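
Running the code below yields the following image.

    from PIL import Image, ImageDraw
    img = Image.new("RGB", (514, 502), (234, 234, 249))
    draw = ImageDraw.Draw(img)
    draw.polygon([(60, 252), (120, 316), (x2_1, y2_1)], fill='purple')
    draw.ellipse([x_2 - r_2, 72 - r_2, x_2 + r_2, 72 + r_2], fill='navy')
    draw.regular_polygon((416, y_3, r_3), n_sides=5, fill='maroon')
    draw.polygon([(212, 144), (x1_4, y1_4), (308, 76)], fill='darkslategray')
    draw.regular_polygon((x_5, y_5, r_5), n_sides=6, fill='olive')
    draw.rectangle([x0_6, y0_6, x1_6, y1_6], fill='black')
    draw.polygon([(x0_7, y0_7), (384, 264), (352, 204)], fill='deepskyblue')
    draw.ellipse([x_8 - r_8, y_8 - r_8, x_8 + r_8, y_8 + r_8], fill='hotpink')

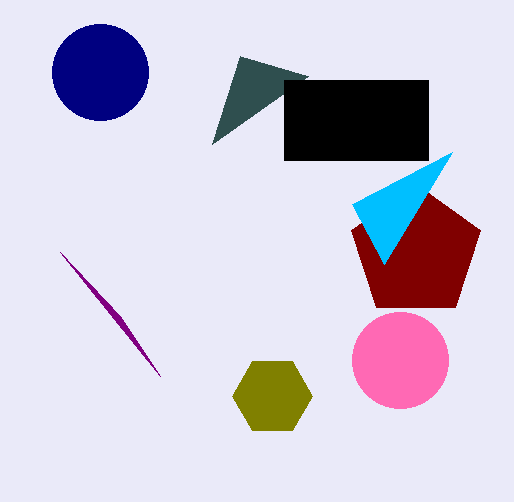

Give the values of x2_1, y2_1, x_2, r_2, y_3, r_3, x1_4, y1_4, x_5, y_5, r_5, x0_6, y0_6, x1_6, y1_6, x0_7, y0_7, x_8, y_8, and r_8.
x2_1 = 160
y2_1 = 376
x_2 = 100
r_2 = 48
y_3 = 252
r_3 = 68
x1_4 = 240
y1_4 = 56
x_5 = 272
y_5 = 396
r_5 = 40
x0_6 = 284
y0_6 = 80
x1_6 = 428
y1_6 = 160
x0_7 = 452
y0_7 = 152
x_8 = 400
y_8 = 360
r_8 = 48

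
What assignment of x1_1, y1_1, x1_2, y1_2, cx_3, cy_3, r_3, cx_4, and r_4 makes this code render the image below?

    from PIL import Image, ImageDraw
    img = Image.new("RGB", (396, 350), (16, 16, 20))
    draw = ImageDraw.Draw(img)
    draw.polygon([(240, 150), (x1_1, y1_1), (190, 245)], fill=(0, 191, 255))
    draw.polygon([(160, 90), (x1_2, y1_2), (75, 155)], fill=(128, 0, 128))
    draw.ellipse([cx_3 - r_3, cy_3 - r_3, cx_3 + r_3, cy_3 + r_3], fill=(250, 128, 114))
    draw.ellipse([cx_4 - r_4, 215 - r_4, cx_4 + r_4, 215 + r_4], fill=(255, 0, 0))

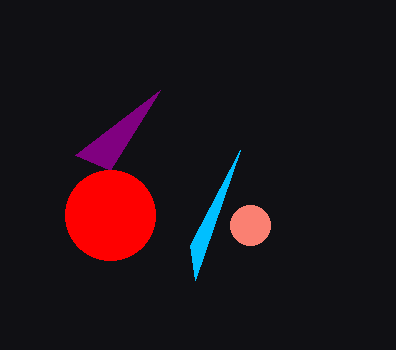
x1_1 = 195
y1_1 = 280
x1_2 = 110
y1_2 = 170
cx_3 = 250
cy_3 = 225
r_3 = 20
cx_4 = 110
r_4 = 45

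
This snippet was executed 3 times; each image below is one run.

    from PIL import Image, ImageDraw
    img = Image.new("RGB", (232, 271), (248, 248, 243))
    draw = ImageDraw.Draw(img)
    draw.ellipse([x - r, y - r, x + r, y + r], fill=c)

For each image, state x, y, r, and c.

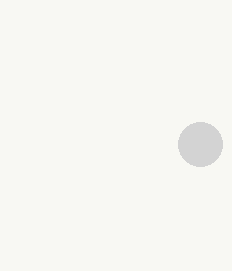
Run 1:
x = 200
y = 144
r = 22
c = 'lightgray'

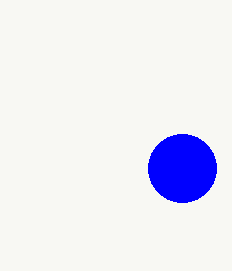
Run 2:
x = 182
y = 168
r = 34
c = 'blue'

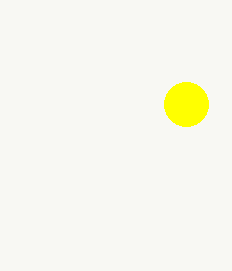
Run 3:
x = 186, y = 104, r = 22, c = 'yellow'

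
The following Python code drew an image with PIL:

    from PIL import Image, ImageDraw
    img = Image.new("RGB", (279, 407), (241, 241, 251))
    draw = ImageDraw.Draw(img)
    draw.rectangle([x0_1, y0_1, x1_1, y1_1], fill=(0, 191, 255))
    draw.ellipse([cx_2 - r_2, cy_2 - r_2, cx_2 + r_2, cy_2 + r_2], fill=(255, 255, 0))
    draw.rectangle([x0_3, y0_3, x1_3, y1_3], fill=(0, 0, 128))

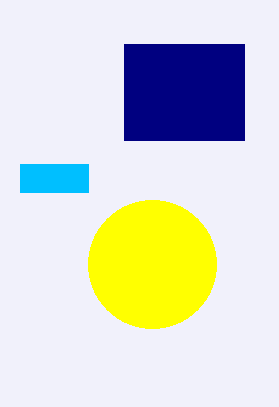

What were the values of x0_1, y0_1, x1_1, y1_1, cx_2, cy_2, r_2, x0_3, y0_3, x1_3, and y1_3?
x0_1 = 20; y0_1 = 164; x1_1 = 88; y1_1 = 192; cx_2 = 152; cy_2 = 264; r_2 = 64; x0_3 = 124; y0_3 = 44; x1_3 = 244; y1_3 = 140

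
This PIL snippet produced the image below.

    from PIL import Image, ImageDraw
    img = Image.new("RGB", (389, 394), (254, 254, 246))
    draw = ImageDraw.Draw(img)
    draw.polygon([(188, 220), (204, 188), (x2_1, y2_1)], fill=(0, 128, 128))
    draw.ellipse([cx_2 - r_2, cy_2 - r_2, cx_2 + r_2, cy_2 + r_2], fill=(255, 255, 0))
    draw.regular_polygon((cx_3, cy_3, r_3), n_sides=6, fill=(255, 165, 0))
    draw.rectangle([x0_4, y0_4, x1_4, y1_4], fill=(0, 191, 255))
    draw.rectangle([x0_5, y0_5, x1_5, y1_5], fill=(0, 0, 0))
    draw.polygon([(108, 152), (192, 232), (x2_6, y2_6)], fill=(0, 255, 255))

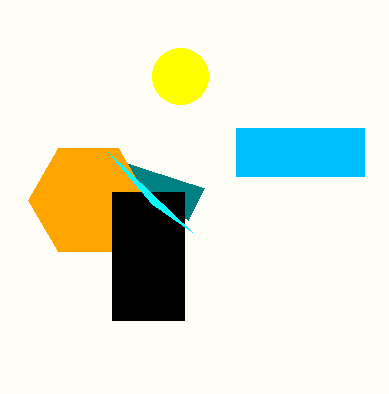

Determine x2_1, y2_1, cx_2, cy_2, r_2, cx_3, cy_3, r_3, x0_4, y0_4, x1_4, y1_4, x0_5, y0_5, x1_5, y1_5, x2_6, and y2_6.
x2_1 = 80; y2_1 = 148; cx_2 = 180; cy_2 = 76; r_2 = 28; cx_3 = 88; cy_3 = 200; r_3 = 60; x0_4 = 236; y0_4 = 128; x1_4 = 364; y1_4 = 176; x0_5 = 112; y0_5 = 192; x1_5 = 184; y1_5 = 320; x2_6 = 152; y2_6 = 204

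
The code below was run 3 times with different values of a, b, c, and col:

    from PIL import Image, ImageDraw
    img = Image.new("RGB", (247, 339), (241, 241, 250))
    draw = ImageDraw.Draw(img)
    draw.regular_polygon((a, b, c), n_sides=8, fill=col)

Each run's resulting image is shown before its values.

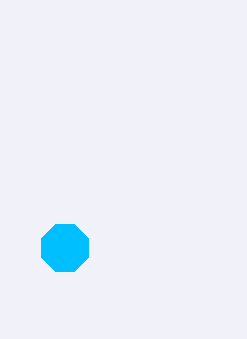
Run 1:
a = 65, b = 248, c = 25, col = 'deepskyblue'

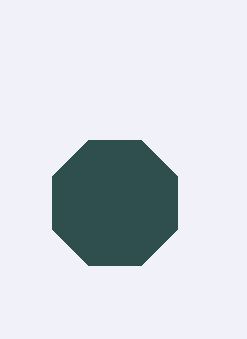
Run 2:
a = 115; b = 203; c = 68; col = 'darkslategray'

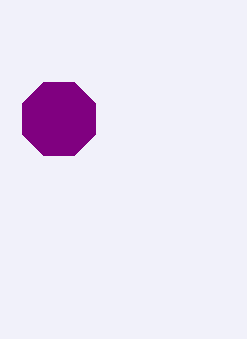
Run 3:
a = 59, b = 119, c = 40, col = 'purple'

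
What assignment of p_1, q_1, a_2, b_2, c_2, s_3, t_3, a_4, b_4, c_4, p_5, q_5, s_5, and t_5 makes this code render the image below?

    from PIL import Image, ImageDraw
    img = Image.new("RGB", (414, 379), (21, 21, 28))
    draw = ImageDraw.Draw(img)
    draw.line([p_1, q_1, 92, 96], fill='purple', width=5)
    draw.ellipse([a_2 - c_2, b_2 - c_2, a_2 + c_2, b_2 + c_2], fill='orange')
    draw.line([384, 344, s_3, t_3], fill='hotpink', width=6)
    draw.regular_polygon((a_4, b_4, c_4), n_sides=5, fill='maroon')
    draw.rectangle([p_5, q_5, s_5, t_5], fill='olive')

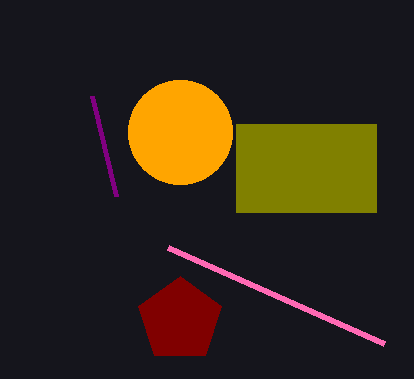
p_1 = 116; q_1 = 196; a_2 = 180; b_2 = 132; c_2 = 52; s_3 = 168; t_3 = 248; a_4 = 180; b_4 = 320; c_4 = 44; p_5 = 236; q_5 = 124; s_5 = 376; t_5 = 212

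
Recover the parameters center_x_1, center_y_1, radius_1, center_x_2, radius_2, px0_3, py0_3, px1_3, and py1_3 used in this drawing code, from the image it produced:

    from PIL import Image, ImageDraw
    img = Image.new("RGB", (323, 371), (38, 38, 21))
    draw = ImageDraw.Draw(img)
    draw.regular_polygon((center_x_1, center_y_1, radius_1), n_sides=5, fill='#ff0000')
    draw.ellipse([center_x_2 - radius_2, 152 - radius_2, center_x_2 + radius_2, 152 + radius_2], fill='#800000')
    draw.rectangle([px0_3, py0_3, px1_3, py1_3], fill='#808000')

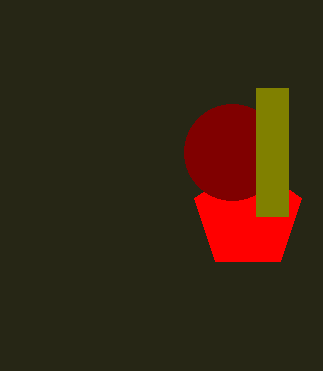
center_x_1 = 248; center_y_1 = 216; radius_1 = 56; center_x_2 = 232; radius_2 = 48; px0_3 = 256; py0_3 = 88; px1_3 = 288; py1_3 = 216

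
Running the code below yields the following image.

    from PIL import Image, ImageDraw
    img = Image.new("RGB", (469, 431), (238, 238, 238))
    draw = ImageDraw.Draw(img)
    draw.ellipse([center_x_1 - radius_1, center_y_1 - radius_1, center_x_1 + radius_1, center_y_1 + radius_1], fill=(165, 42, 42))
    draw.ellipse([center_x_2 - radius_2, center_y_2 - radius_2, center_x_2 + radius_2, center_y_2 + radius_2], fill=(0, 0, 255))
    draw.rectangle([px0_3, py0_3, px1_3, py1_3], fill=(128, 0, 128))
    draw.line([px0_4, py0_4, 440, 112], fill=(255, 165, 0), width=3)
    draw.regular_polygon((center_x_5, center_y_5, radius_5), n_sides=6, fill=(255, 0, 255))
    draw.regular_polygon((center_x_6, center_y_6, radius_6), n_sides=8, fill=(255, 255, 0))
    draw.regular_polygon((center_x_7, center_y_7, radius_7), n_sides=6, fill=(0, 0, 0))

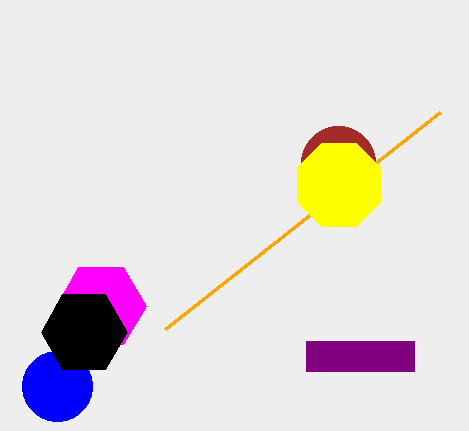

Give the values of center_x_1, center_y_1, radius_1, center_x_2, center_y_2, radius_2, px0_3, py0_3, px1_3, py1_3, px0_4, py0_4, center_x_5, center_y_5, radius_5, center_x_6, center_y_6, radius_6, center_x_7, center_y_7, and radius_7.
center_x_1 = 338, center_y_1 = 163, radius_1 = 37, center_x_2 = 57, center_y_2 = 386, radius_2 = 35, px0_3 = 306, py0_3 = 341, px1_3 = 414, py1_3 = 371, px0_4 = 165, py0_4 = 329, center_x_5 = 101, center_y_5 = 306, radius_5 = 45, center_x_6 = 339, center_y_6 = 185, radius_6 = 45, center_x_7 = 84, center_y_7 = 332, radius_7 = 43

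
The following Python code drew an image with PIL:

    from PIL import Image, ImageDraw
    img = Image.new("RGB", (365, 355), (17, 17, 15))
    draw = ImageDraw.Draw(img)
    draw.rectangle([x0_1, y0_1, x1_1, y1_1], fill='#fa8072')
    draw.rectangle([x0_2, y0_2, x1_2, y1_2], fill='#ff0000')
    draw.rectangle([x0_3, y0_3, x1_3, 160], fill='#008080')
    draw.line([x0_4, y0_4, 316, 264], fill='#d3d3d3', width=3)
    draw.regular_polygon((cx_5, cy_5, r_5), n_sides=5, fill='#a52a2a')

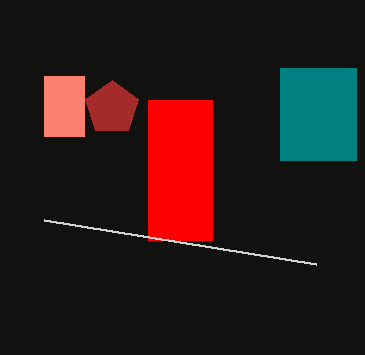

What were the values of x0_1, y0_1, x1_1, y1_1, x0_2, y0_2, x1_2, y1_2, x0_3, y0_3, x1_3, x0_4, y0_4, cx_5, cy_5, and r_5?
x0_1 = 44
y0_1 = 76
x1_1 = 84
y1_1 = 136
x0_2 = 148
y0_2 = 100
x1_2 = 212
y1_2 = 240
x0_3 = 280
y0_3 = 68
x1_3 = 356
x0_4 = 44
y0_4 = 220
cx_5 = 112
cy_5 = 108
r_5 = 28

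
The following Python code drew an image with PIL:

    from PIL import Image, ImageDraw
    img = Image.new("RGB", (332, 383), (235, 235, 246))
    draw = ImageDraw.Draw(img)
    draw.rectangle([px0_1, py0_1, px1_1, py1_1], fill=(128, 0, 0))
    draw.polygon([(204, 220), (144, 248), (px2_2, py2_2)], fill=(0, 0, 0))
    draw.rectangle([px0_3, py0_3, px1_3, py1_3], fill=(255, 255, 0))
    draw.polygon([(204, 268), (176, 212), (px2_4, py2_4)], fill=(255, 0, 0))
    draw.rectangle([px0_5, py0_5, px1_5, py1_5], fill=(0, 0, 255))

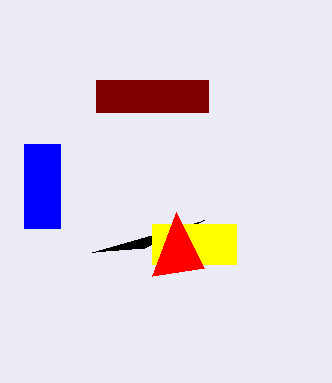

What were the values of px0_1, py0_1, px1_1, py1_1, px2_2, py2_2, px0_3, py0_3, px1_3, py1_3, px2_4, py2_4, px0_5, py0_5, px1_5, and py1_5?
px0_1 = 96; py0_1 = 80; px1_1 = 208; py1_1 = 112; px2_2 = 92; py2_2 = 252; px0_3 = 152; py0_3 = 224; px1_3 = 236; py1_3 = 264; px2_4 = 152; py2_4 = 276; px0_5 = 24; py0_5 = 144; px1_5 = 60; py1_5 = 228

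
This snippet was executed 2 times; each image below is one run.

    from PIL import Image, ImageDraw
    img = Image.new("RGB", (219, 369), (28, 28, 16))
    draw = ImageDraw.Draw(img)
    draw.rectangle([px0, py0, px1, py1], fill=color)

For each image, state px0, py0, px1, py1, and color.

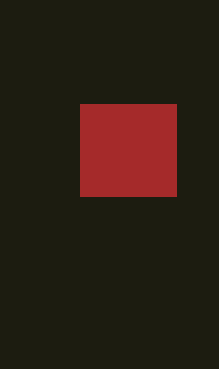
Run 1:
px0 = 80, py0 = 104, px1 = 176, py1 = 196, color = 'brown'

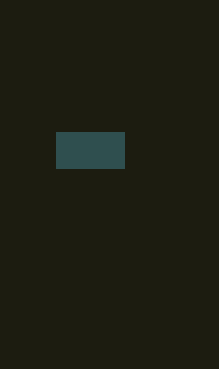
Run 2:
px0 = 56
py0 = 132
px1 = 124
py1 = 168
color = 'darkslategray'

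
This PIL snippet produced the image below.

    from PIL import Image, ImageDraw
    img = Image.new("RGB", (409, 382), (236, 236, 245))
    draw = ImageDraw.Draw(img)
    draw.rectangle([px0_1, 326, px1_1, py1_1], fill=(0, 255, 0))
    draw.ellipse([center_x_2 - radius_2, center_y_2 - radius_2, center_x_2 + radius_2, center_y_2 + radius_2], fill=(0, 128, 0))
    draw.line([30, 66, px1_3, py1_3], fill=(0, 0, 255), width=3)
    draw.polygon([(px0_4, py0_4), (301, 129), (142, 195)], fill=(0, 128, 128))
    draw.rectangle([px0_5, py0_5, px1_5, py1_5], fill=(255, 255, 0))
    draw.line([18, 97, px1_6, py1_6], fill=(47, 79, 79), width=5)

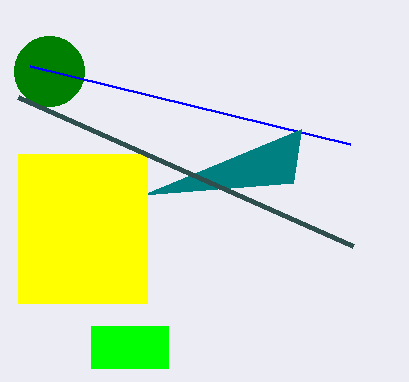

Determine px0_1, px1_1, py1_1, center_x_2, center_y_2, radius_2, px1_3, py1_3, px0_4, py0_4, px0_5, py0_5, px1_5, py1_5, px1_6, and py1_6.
px0_1 = 91; px1_1 = 168; py1_1 = 368; center_x_2 = 49; center_y_2 = 71; radius_2 = 35; px1_3 = 350; py1_3 = 144; px0_4 = 293; py0_4 = 183; px0_5 = 18; py0_5 = 154; px1_5 = 147; py1_5 = 303; px1_6 = 353; py1_6 = 246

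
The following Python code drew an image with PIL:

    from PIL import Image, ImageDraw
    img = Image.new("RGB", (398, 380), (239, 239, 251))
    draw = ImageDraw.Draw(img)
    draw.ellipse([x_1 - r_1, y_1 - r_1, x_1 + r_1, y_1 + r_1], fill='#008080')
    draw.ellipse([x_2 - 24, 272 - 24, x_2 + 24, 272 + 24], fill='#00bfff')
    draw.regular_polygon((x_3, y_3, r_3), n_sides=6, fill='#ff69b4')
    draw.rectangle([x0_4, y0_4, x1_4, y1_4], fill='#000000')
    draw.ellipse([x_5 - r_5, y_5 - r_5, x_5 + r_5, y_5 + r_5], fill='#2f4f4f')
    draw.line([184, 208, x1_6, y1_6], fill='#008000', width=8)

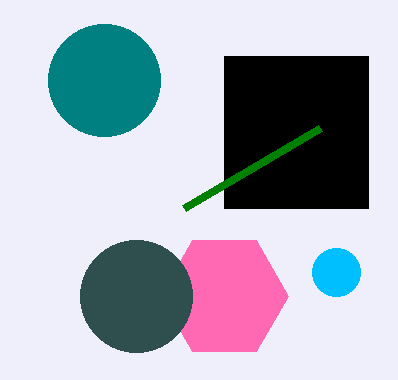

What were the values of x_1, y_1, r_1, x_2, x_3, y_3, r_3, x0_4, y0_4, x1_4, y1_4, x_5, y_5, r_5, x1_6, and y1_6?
x_1 = 104
y_1 = 80
r_1 = 56
x_2 = 336
x_3 = 224
y_3 = 296
r_3 = 64
x0_4 = 224
y0_4 = 56
x1_4 = 368
y1_4 = 208
x_5 = 136
y_5 = 296
r_5 = 56
x1_6 = 320
y1_6 = 128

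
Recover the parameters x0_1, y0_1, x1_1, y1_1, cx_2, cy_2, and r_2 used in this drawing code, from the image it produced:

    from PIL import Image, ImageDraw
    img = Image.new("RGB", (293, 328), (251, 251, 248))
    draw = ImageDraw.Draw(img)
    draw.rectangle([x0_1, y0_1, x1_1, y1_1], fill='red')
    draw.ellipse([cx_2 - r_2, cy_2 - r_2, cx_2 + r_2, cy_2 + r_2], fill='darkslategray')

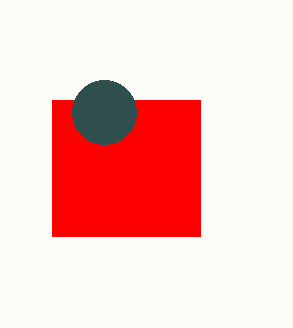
x0_1 = 52
y0_1 = 100
x1_1 = 200
y1_1 = 236
cx_2 = 104
cy_2 = 112
r_2 = 32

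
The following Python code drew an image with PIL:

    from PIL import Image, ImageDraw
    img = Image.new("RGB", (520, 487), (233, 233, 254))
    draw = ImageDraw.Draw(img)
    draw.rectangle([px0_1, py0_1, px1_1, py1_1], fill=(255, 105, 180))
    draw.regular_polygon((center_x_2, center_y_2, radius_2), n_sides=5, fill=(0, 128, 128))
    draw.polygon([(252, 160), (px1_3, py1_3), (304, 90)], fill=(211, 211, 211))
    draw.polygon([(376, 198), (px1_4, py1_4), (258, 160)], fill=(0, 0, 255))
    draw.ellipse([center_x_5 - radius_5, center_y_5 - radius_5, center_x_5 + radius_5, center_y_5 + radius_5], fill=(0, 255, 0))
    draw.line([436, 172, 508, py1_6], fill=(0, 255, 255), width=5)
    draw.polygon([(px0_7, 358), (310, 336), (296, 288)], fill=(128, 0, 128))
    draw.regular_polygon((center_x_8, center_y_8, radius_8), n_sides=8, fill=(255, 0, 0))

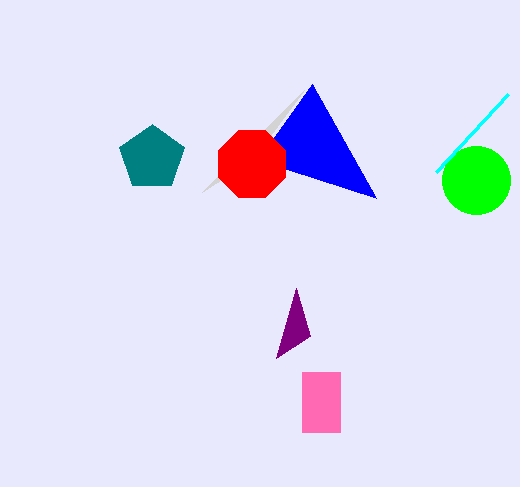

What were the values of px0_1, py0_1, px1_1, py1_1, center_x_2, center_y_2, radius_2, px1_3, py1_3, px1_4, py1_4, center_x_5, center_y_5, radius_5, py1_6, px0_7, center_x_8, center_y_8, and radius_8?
px0_1 = 302; py0_1 = 372; px1_1 = 340; py1_1 = 432; center_x_2 = 152; center_y_2 = 158; radius_2 = 34; px1_3 = 202; py1_3 = 192; px1_4 = 312; py1_4 = 84; center_x_5 = 476; center_y_5 = 180; radius_5 = 34; py1_6 = 94; px0_7 = 276; center_x_8 = 252; center_y_8 = 164; radius_8 = 36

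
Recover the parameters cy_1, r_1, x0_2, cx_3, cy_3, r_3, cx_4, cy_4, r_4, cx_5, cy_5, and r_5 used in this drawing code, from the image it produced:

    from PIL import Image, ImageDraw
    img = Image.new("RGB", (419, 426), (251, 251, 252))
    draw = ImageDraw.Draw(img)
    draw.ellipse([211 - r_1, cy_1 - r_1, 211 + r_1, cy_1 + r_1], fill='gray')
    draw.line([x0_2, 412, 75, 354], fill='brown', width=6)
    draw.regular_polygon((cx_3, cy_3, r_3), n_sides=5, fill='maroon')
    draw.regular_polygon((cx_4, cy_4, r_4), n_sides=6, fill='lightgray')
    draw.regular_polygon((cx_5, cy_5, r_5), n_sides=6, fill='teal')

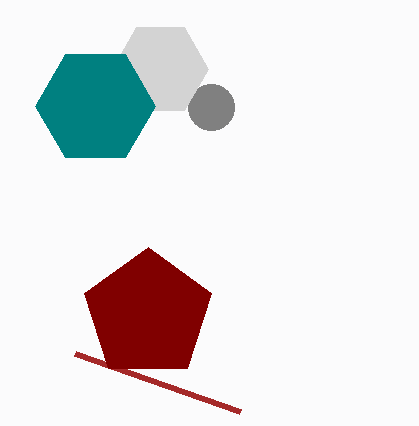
cy_1 = 107; r_1 = 23; x0_2 = 240; cx_3 = 148; cy_3 = 314; r_3 = 67; cx_4 = 160; cy_4 = 69; r_4 = 48; cx_5 = 95; cy_5 = 106; r_5 = 60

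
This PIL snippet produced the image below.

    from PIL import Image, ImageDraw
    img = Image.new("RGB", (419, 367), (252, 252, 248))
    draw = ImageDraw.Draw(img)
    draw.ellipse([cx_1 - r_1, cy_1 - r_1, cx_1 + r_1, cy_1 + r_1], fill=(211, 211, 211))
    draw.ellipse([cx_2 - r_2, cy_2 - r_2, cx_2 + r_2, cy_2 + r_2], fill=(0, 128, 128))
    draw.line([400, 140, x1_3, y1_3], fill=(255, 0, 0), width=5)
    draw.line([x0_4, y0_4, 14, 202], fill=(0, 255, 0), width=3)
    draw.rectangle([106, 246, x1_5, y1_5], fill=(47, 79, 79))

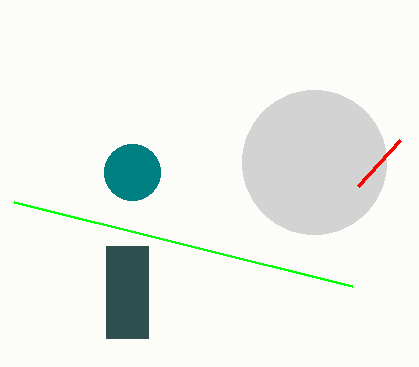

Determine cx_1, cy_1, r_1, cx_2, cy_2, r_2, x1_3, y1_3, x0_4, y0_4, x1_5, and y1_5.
cx_1 = 314; cy_1 = 162; r_1 = 72; cx_2 = 132; cy_2 = 172; r_2 = 28; x1_3 = 358; y1_3 = 186; x0_4 = 352; y0_4 = 286; x1_5 = 148; y1_5 = 338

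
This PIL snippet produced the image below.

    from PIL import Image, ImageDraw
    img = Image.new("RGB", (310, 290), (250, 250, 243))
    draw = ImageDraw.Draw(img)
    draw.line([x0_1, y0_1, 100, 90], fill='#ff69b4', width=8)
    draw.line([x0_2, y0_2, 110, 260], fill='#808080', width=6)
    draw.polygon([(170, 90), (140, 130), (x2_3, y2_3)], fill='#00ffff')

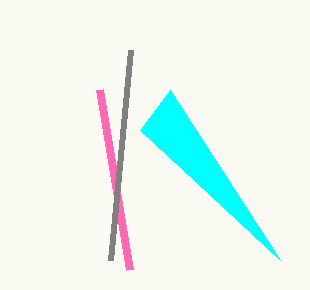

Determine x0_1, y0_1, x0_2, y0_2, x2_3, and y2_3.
x0_1 = 130; y0_1 = 270; x0_2 = 130; y0_2 = 50; x2_3 = 280; y2_3 = 260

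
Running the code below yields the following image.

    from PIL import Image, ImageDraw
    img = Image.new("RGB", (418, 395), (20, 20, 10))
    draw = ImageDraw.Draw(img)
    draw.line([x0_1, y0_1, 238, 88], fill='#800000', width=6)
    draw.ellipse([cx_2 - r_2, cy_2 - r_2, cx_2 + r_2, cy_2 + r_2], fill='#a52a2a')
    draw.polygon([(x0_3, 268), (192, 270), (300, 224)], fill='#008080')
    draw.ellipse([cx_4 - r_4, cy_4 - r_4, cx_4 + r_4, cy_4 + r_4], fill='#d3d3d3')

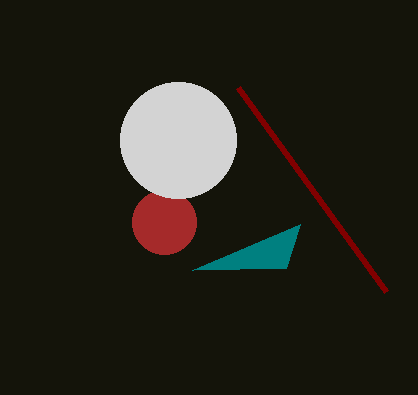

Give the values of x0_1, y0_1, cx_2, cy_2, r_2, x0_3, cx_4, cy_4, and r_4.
x0_1 = 386, y0_1 = 292, cx_2 = 164, cy_2 = 222, r_2 = 32, x0_3 = 286, cx_4 = 178, cy_4 = 140, r_4 = 58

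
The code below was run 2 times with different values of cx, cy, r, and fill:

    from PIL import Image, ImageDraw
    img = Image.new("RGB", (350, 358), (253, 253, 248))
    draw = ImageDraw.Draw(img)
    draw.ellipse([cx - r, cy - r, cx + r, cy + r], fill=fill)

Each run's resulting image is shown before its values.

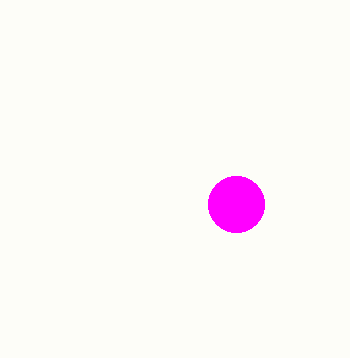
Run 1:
cx = 236; cy = 204; r = 28; fill = 'magenta'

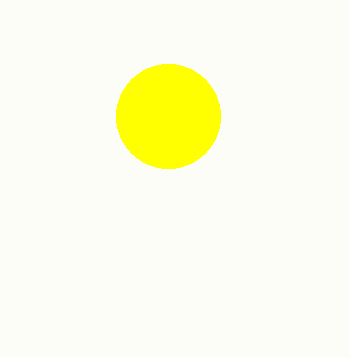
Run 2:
cx = 168
cy = 116
r = 52
fill = 'yellow'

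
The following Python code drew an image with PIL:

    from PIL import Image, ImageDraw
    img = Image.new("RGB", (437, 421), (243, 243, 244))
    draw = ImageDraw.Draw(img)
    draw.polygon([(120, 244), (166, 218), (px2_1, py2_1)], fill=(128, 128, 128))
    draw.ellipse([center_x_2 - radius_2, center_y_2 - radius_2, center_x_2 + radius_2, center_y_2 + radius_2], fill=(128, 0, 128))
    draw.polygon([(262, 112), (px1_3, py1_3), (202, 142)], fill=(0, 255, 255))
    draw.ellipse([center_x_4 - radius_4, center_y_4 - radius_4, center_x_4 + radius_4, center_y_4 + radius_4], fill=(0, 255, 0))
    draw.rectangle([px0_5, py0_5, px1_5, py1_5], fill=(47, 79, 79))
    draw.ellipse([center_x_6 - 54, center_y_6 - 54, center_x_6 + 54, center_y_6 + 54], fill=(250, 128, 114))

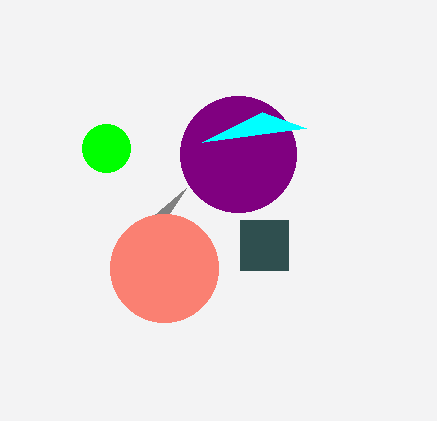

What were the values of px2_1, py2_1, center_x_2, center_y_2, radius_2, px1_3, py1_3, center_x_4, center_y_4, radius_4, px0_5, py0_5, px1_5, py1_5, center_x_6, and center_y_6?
px2_1 = 186
py2_1 = 188
center_x_2 = 238
center_y_2 = 154
radius_2 = 58
px1_3 = 306
py1_3 = 128
center_x_4 = 106
center_y_4 = 148
radius_4 = 24
px0_5 = 240
py0_5 = 220
px1_5 = 288
py1_5 = 270
center_x_6 = 164
center_y_6 = 268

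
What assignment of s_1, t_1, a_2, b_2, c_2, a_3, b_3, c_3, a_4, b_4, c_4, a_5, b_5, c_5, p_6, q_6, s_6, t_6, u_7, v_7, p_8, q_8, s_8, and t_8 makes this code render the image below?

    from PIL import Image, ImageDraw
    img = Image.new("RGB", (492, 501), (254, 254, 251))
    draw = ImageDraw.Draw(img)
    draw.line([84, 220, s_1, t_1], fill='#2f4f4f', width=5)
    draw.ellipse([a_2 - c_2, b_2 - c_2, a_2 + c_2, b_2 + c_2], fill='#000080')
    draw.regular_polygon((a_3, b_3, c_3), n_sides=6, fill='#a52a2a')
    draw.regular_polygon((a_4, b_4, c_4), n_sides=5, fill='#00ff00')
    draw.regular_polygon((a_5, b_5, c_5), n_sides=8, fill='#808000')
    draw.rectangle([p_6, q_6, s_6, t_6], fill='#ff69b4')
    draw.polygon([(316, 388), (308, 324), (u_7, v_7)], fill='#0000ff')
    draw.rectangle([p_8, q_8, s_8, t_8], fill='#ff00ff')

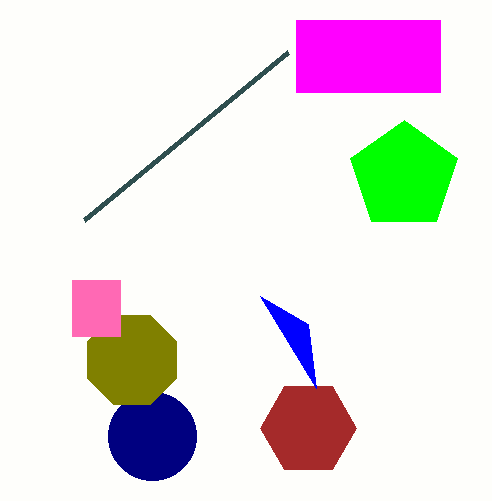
s_1 = 288; t_1 = 52; a_2 = 152; b_2 = 436; c_2 = 44; a_3 = 308; b_3 = 428; c_3 = 48; a_4 = 404; b_4 = 176; c_4 = 56; a_5 = 132; b_5 = 360; c_5 = 48; p_6 = 72; q_6 = 280; s_6 = 120; t_6 = 336; u_7 = 260; v_7 = 296; p_8 = 296; q_8 = 20; s_8 = 440; t_8 = 92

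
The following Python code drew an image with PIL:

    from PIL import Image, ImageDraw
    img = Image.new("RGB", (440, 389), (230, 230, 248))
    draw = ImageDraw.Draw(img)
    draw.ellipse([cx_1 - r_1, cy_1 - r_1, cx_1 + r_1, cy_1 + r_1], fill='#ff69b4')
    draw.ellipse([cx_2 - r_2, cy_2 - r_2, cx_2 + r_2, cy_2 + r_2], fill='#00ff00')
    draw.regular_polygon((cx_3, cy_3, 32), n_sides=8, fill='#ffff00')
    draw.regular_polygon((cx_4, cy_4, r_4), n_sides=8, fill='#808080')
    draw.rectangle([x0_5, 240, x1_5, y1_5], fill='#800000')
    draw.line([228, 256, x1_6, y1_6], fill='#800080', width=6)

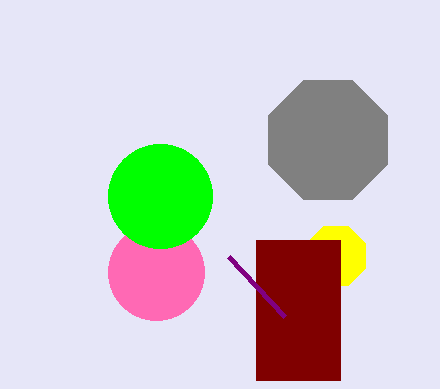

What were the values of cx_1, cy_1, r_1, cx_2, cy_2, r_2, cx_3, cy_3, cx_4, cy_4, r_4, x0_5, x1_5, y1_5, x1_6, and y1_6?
cx_1 = 156; cy_1 = 272; r_1 = 48; cx_2 = 160; cy_2 = 196; r_2 = 52; cx_3 = 336; cy_3 = 256; cx_4 = 328; cy_4 = 140; r_4 = 64; x0_5 = 256; x1_5 = 340; y1_5 = 380; x1_6 = 284; y1_6 = 316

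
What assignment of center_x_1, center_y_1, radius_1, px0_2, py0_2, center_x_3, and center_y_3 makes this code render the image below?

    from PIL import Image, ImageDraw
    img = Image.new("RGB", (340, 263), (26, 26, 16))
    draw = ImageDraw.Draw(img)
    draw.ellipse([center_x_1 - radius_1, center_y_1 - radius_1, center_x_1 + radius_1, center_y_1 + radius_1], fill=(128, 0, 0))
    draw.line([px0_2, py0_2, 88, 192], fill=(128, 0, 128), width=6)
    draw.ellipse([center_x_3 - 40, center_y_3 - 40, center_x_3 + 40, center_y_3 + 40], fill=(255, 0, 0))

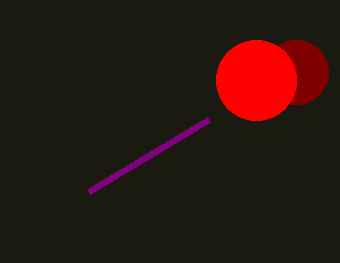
center_x_1 = 296
center_y_1 = 72
radius_1 = 32
px0_2 = 208
py0_2 = 120
center_x_3 = 256
center_y_3 = 80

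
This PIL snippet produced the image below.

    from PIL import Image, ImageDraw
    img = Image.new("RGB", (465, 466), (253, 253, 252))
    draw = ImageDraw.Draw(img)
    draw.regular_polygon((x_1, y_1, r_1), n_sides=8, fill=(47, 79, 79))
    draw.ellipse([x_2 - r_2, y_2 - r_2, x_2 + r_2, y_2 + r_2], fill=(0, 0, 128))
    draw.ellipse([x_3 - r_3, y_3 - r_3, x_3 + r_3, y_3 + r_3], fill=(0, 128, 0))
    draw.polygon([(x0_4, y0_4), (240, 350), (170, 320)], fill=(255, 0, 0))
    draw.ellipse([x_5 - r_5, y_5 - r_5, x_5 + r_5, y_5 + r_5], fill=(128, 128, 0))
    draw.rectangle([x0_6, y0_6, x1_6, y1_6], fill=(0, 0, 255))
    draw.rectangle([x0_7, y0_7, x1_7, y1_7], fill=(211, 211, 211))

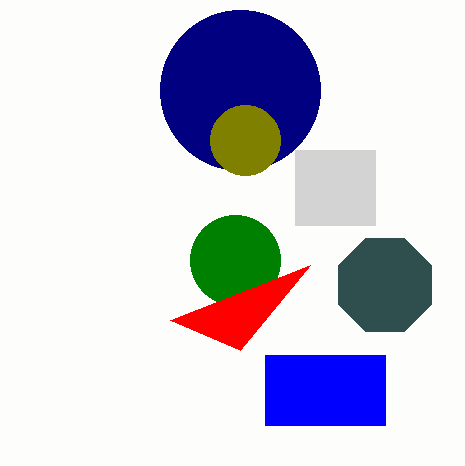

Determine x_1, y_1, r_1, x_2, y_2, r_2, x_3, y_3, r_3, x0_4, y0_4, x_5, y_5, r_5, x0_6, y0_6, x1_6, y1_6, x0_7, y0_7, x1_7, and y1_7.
x_1 = 385; y_1 = 285; r_1 = 50; x_2 = 240; y_2 = 90; r_2 = 80; x_3 = 235; y_3 = 260; r_3 = 45; x0_4 = 310; y0_4 = 265; x_5 = 245; y_5 = 140; r_5 = 35; x0_6 = 265; y0_6 = 355; x1_6 = 385; y1_6 = 425; x0_7 = 295; y0_7 = 150; x1_7 = 375; y1_7 = 225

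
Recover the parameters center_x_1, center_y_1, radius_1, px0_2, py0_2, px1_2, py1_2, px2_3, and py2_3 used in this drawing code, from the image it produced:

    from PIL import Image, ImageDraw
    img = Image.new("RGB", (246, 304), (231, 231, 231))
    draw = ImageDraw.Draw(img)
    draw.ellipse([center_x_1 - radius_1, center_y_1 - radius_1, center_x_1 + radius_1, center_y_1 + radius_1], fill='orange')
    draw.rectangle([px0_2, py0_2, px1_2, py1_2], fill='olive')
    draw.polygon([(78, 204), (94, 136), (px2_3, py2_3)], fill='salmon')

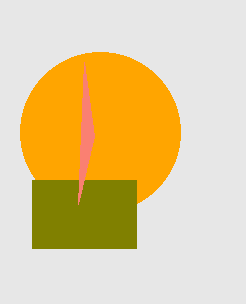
center_x_1 = 100; center_y_1 = 132; radius_1 = 80; px0_2 = 32; py0_2 = 180; px1_2 = 136; py1_2 = 248; px2_3 = 84; py2_3 = 62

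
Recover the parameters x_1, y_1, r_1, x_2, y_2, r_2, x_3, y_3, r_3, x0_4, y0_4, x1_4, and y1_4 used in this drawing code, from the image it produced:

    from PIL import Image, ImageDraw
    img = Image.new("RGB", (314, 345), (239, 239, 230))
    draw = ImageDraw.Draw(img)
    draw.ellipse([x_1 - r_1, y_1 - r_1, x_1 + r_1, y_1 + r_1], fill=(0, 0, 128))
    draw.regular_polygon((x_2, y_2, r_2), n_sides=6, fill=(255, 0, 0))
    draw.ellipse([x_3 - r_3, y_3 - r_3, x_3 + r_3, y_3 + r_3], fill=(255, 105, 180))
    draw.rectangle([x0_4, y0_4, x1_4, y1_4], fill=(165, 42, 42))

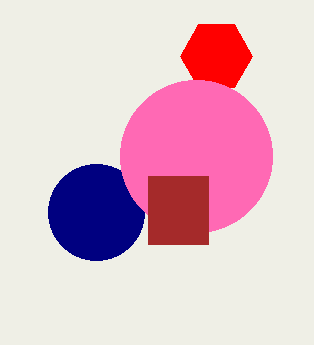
x_1 = 96, y_1 = 212, r_1 = 48, x_2 = 216, y_2 = 56, r_2 = 36, x_3 = 196, y_3 = 156, r_3 = 76, x0_4 = 148, y0_4 = 176, x1_4 = 208, y1_4 = 244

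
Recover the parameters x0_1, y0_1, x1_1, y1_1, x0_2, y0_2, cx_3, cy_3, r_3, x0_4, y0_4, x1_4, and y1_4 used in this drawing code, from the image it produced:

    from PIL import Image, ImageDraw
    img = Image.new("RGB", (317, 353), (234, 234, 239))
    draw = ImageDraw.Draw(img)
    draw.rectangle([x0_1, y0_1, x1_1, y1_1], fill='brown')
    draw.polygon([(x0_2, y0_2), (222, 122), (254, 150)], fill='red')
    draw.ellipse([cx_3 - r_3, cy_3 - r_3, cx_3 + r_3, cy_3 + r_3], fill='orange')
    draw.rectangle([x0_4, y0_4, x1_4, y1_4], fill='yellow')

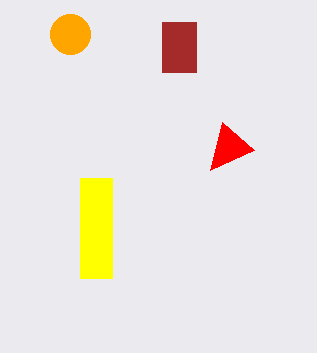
x0_1 = 162; y0_1 = 22; x1_1 = 196; y1_1 = 72; x0_2 = 210; y0_2 = 170; cx_3 = 70; cy_3 = 34; r_3 = 20; x0_4 = 80; y0_4 = 178; x1_4 = 112; y1_4 = 278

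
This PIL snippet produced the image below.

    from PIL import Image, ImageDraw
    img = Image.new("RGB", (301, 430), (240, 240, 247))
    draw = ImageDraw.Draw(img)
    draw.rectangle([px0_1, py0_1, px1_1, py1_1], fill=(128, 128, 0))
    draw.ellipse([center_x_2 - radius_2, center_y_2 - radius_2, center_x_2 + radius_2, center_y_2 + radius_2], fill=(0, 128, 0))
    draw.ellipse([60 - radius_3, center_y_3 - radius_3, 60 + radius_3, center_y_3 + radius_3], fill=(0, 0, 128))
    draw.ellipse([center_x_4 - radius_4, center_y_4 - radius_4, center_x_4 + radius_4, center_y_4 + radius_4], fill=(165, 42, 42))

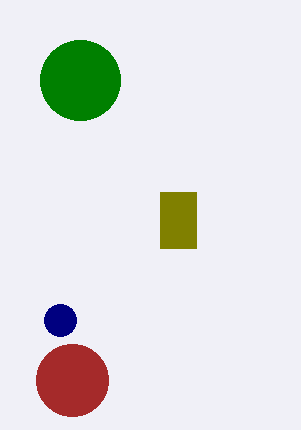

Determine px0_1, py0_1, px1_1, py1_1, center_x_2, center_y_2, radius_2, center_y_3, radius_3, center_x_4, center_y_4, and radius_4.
px0_1 = 160, py0_1 = 192, px1_1 = 196, py1_1 = 248, center_x_2 = 80, center_y_2 = 80, radius_2 = 40, center_y_3 = 320, radius_3 = 16, center_x_4 = 72, center_y_4 = 380, radius_4 = 36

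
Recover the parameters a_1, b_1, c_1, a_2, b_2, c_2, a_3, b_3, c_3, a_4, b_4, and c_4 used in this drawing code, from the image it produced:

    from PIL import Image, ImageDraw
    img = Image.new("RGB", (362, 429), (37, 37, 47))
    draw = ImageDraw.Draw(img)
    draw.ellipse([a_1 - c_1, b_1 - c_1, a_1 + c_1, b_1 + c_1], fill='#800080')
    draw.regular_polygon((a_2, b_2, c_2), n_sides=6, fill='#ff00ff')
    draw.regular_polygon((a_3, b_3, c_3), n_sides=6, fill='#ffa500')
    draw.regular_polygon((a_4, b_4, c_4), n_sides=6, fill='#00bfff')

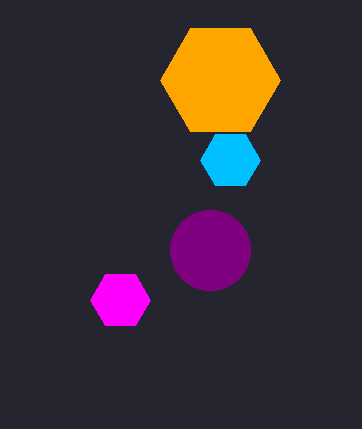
a_1 = 210; b_1 = 250; c_1 = 40; a_2 = 120; b_2 = 300; c_2 = 30; a_3 = 220; b_3 = 80; c_3 = 60; a_4 = 230; b_4 = 160; c_4 = 30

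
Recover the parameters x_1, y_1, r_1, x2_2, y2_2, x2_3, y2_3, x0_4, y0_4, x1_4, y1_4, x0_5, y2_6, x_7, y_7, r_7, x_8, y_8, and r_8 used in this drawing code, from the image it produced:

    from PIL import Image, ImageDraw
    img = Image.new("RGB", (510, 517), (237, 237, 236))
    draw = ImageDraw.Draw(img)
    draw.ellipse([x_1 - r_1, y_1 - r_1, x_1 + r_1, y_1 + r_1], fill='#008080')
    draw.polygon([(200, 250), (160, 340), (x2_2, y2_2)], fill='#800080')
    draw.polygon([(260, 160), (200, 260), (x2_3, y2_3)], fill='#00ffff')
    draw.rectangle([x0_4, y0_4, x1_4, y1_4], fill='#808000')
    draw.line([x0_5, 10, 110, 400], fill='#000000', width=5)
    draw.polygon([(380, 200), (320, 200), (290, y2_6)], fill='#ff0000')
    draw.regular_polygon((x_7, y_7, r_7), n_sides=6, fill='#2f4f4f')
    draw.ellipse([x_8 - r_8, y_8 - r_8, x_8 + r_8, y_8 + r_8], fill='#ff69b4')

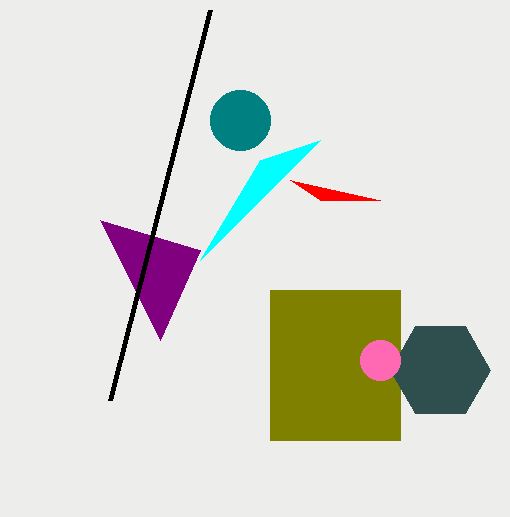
x_1 = 240; y_1 = 120; r_1 = 30; x2_2 = 100; y2_2 = 220; x2_3 = 320; y2_3 = 140; x0_4 = 270; y0_4 = 290; x1_4 = 400; y1_4 = 440; x0_5 = 210; y2_6 = 180; x_7 = 440; y_7 = 370; r_7 = 50; x_8 = 380; y_8 = 360; r_8 = 20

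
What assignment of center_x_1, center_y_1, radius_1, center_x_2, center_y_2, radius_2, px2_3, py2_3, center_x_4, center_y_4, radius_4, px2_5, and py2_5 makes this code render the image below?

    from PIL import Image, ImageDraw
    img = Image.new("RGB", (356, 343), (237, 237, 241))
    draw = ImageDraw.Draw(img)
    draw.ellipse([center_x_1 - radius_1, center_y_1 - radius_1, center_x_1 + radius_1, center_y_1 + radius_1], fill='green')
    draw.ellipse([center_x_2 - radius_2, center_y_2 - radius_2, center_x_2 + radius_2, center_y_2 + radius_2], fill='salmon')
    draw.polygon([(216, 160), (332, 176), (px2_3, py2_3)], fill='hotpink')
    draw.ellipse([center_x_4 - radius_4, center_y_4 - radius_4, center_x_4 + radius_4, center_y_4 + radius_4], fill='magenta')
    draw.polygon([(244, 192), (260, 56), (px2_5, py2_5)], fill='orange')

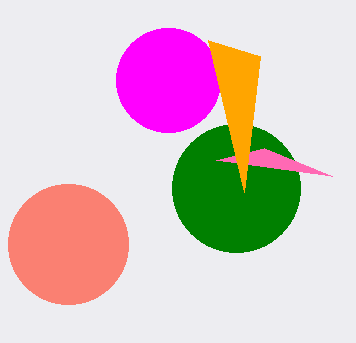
center_x_1 = 236
center_y_1 = 188
radius_1 = 64
center_x_2 = 68
center_y_2 = 244
radius_2 = 60
px2_3 = 264
py2_3 = 148
center_x_4 = 168
center_y_4 = 80
radius_4 = 52
px2_5 = 208
py2_5 = 40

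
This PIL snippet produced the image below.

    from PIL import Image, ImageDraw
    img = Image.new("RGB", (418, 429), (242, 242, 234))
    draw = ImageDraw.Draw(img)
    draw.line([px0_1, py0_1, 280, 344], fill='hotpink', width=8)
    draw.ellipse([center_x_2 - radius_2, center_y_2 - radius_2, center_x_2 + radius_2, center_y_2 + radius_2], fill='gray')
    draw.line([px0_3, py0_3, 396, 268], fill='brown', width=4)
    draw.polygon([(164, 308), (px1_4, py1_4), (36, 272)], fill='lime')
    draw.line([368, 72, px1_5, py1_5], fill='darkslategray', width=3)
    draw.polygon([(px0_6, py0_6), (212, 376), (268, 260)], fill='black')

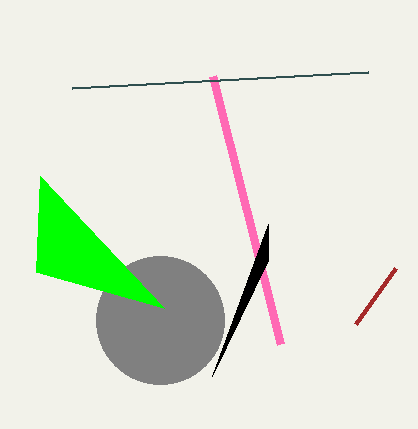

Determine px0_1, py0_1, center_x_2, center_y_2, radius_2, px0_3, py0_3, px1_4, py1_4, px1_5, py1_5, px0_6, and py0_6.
px0_1 = 212, py0_1 = 76, center_x_2 = 160, center_y_2 = 320, radius_2 = 64, px0_3 = 356, py0_3 = 324, px1_4 = 40, py1_4 = 176, px1_5 = 72, py1_5 = 88, px0_6 = 268, py0_6 = 224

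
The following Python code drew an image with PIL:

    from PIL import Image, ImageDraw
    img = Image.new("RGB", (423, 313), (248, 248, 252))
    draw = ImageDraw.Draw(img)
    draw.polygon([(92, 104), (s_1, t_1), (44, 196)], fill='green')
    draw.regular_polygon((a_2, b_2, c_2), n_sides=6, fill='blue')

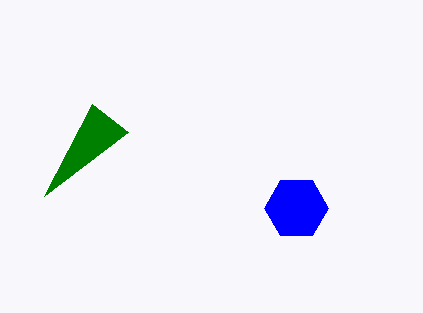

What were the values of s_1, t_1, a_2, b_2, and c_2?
s_1 = 128; t_1 = 132; a_2 = 296; b_2 = 208; c_2 = 32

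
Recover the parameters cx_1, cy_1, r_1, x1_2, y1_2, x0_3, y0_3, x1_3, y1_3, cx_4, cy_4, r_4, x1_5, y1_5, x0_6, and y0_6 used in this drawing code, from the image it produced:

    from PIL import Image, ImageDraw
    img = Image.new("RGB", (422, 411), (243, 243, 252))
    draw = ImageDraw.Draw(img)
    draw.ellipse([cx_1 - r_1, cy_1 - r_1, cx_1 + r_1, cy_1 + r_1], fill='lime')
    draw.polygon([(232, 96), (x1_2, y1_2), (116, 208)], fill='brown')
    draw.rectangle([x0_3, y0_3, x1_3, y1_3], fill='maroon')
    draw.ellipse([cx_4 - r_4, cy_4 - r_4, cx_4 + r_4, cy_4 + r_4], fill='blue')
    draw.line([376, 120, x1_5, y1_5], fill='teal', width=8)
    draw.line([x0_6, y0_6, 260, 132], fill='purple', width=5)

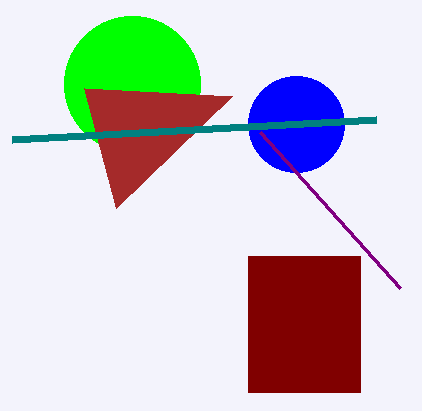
cx_1 = 132
cy_1 = 84
r_1 = 68
x1_2 = 84
y1_2 = 88
x0_3 = 248
y0_3 = 256
x1_3 = 360
y1_3 = 392
cx_4 = 296
cy_4 = 124
r_4 = 48
x1_5 = 12
y1_5 = 140
x0_6 = 400
y0_6 = 288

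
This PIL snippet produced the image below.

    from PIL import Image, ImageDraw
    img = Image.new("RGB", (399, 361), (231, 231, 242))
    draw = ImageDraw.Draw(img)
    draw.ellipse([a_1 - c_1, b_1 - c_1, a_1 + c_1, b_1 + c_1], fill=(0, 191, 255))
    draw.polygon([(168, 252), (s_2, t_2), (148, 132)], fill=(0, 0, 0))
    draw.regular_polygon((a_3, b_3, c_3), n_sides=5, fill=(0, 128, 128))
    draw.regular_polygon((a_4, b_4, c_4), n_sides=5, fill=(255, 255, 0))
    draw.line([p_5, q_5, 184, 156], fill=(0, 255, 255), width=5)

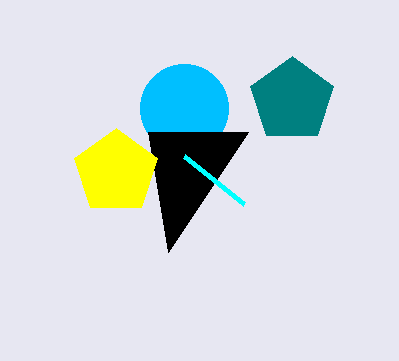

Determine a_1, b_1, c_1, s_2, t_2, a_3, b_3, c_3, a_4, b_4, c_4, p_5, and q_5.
a_1 = 184, b_1 = 108, c_1 = 44, s_2 = 248, t_2 = 132, a_3 = 292, b_3 = 100, c_3 = 44, a_4 = 116, b_4 = 172, c_4 = 44, p_5 = 244, q_5 = 204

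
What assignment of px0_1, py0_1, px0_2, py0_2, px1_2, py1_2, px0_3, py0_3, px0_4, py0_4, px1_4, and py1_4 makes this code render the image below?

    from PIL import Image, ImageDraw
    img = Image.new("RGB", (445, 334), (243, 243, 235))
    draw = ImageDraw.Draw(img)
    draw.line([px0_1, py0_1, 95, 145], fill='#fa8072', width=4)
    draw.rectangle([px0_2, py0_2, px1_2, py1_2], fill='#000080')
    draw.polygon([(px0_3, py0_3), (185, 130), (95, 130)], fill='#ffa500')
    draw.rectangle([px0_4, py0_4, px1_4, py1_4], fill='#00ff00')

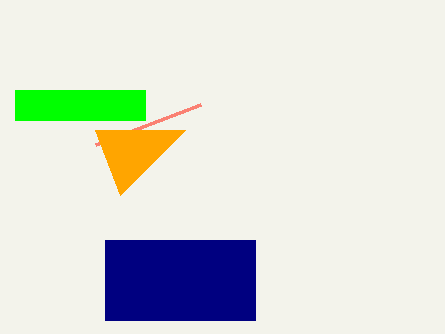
px0_1 = 200
py0_1 = 105
px0_2 = 105
py0_2 = 240
px1_2 = 255
py1_2 = 320
px0_3 = 120
py0_3 = 195
px0_4 = 15
py0_4 = 90
px1_4 = 145
py1_4 = 120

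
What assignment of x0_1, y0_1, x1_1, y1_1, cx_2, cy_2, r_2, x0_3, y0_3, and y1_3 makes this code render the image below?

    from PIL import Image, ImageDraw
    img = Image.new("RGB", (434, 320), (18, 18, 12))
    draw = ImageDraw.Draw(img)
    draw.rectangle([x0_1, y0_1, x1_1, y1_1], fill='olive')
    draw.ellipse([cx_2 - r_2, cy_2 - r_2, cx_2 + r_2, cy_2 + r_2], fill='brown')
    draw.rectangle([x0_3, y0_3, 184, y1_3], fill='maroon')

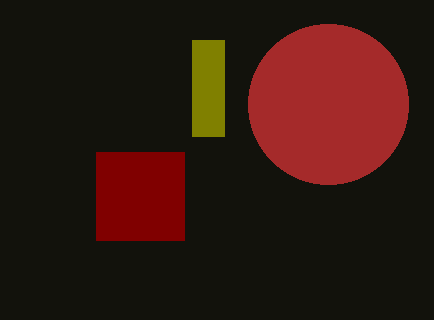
x0_1 = 192; y0_1 = 40; x1_1 = 224; y1_1 = 136; cx_2 = 328; cy_2 = 104; r_2 = 80; x0_3 = 96; y0_3 = 152; y1_3 = 240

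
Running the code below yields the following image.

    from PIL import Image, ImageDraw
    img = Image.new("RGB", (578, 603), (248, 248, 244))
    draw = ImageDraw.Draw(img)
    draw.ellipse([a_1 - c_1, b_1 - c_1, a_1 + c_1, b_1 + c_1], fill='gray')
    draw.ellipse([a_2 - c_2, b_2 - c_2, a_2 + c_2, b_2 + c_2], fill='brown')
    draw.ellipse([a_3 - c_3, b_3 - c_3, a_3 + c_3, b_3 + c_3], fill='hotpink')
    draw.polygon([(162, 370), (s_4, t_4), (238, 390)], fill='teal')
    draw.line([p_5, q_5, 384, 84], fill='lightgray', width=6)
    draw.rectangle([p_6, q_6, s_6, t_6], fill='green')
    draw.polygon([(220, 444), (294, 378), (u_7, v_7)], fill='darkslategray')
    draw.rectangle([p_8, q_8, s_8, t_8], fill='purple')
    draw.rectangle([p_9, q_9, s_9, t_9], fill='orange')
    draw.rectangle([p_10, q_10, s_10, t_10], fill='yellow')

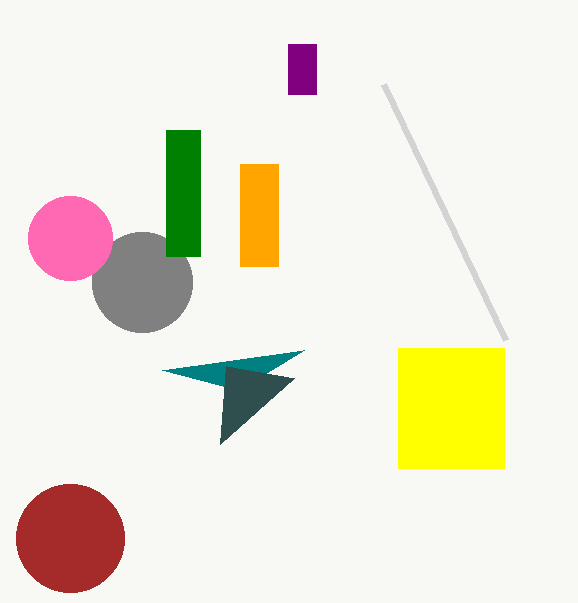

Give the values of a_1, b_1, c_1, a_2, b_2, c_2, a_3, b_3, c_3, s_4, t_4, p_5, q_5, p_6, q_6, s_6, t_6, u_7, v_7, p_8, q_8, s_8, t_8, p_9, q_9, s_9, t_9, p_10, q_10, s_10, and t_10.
a_1 = 142, b_1 = 282, c_1 = 50, a_2 = 70, b_2 = 538, c_2 = 54, a_3 = 70, b_3 = 238, c_3 = 42, s_4 = 304, t_4 = 350, p_5 = 506, q_5 = 340, p_6 = 166, q_6 = 130, s_6 = 200, t_6 = 256, u_7 = 226, v_7 = 366, p_8 = 288, q_8 = 44, s_8 = 316, t_8 = 94, p_9 = 240, q_9 = 164, s_9 = 278, t_9 = 266, p_10 = 398, q_10 = 348, s_10 = 504, t_10 = 468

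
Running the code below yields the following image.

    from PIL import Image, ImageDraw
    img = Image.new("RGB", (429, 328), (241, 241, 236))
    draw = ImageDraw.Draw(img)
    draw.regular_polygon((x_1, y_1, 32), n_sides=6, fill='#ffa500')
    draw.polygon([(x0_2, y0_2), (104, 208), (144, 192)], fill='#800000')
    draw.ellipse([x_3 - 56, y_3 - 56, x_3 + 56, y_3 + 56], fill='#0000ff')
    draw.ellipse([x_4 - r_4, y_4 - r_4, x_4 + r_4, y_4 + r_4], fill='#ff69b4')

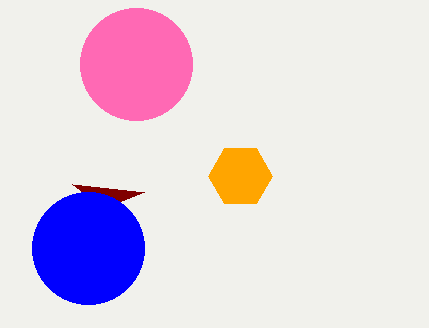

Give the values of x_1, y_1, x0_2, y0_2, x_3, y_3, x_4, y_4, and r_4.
x_1 = 240, y_1 = 176, x0_2 = 72, y0_2 = 184, x_3 = 88, y_3 = 248, x_4 = 136, y_4 = 64, r_4 = 56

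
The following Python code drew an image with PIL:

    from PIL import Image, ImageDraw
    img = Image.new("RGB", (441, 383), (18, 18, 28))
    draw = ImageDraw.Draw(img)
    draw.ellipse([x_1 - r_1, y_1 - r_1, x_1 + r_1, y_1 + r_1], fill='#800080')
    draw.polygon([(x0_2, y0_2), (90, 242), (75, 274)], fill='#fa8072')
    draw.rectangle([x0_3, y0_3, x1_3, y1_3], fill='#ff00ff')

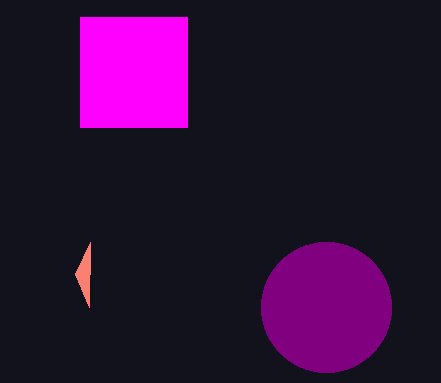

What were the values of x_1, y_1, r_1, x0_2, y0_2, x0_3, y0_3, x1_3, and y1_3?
x_1 = 326, y_1 = 307, r_1 = 65, x0_2 = 89, y0_2 = 307, x0_3 = 80, y0_3 = 17, x1_3 = 187, y1_3 = 127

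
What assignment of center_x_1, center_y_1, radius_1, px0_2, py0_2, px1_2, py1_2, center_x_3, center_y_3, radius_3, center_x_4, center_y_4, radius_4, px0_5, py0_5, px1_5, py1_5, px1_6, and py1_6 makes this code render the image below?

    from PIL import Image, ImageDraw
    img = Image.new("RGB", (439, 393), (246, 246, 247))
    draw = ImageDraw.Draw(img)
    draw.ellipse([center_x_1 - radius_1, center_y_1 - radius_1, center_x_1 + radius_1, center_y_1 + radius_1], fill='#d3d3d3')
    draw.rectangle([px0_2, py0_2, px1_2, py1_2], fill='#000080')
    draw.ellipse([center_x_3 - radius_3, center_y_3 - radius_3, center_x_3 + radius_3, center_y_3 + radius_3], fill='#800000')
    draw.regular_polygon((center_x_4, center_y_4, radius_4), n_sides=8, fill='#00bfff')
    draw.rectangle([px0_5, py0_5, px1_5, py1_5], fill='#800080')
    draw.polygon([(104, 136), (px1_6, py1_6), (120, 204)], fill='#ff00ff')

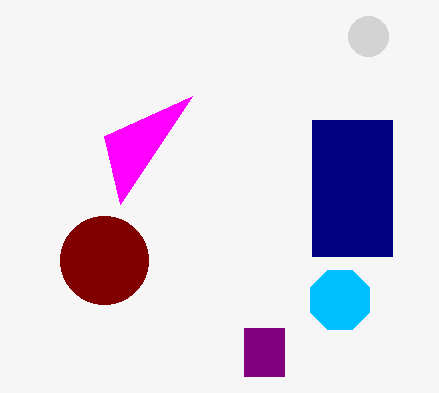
center_x_1 = 368
center_y_1 = 36
radius_1 = 20
px0_2 = 312
py0_2 = 120
px1_2 = 392
py1_2 = 256
center_x_3 = 104
center_y_3 = 260
radius_3 = 44
center_x_4 = 340
center_y_4 = 300
radius_4 = 32
px0_5 = 244
py0_5 = 328
px1_5 = 284
py1_5 = 376
px1_6 = 192
py1_6 = 96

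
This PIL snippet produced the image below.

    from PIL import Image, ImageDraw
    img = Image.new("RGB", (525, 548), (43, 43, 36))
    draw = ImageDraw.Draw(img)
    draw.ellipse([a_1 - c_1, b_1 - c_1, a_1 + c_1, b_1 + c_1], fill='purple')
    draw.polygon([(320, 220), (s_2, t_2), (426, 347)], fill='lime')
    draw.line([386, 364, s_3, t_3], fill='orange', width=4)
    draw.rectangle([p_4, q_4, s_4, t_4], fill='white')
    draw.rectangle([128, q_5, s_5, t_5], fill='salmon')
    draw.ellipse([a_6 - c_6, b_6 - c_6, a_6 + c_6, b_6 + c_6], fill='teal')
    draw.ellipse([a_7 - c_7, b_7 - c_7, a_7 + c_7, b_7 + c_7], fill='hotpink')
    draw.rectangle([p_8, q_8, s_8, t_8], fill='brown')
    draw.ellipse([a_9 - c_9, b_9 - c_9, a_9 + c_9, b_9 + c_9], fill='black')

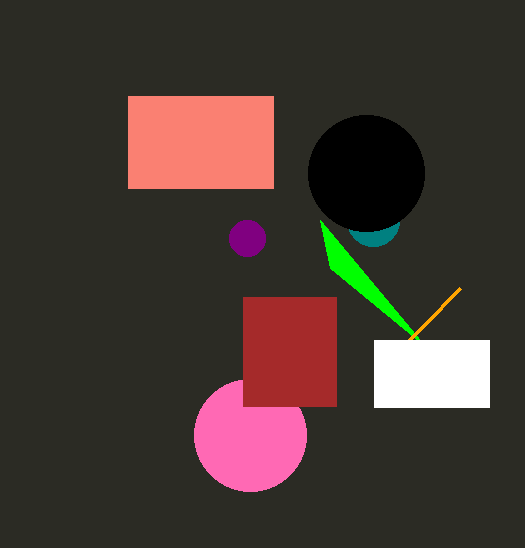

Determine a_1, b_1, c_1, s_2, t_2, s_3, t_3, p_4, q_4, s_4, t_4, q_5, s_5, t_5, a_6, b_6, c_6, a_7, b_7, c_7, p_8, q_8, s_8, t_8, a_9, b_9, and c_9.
a_1 = 247, b_1 = 238, c_1 = 18, s_2 = 330, t_2 = 268, s_3 = 460, t_3 = 288, p_4 = 374, q_4 = 340, s_4 = 489, t_4 = 407, q_5 = 96, s_5 = 273, t_5 = 188, a_6 = 373, b_6 = 220, c_6 = 26, a_7 = 250, b_7 = 435, c_7 = 56, p_8 = 243, q_8 = 297, s_8 = 336, t_8 = 406, a_9 = 366, b_9 = 173, c_9 = 58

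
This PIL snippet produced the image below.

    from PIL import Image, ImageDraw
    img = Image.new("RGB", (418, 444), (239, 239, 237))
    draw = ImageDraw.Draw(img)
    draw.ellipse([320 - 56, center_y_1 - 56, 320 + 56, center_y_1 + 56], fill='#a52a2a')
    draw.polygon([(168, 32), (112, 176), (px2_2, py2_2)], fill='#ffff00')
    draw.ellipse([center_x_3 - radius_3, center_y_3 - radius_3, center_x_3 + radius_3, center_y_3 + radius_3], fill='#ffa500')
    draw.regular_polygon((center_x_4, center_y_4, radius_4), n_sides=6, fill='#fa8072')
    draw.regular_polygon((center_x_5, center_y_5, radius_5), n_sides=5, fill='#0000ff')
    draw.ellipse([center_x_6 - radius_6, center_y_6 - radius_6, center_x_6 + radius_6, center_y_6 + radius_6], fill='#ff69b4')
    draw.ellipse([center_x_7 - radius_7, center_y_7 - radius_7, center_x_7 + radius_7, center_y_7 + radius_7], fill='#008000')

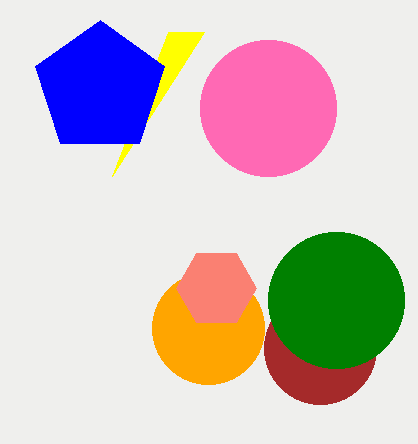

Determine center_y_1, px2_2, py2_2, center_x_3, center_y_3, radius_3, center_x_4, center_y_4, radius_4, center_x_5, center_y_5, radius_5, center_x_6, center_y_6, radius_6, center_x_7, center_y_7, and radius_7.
center_y_1 = 348
px2_2 = 204
py2_2 = 32
center_x_3 = 208
center_y_3 = 328
radius_3 = 56
center_x_4 = 216
center_y_4 = 288
radius_4 = 40
center_x_5 = 100
center_y_5 = 88
radius_5 = 68
center_x_6 = 268
center_y_6 = 108
radius_6 = 68
center_x_7 = 336
center_y_7 = 300
radius_7 = 68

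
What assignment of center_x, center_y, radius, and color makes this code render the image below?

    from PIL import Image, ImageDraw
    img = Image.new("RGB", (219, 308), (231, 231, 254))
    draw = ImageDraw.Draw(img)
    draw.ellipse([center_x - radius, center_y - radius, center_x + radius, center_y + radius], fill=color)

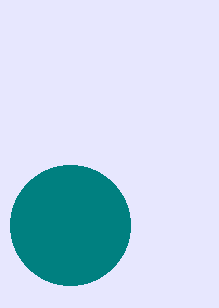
center_x = 70
center_y = 225
radius = 60
color = 'teal'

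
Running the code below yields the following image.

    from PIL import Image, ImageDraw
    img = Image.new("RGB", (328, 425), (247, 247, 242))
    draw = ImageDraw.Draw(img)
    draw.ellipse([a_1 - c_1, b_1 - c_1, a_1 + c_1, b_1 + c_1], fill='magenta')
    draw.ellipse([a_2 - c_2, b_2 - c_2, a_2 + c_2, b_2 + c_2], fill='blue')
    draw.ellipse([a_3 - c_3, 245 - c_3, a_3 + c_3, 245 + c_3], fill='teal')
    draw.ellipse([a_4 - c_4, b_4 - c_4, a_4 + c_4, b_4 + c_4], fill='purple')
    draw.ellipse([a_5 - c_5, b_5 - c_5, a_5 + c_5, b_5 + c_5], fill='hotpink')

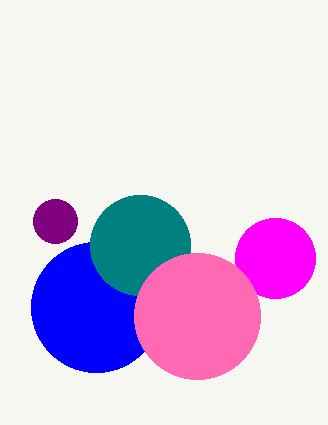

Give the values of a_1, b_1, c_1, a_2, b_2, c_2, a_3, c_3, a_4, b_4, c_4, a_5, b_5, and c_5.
a_1 = 275; b_1 = 258; c_1 = 40; a_2 = 96; b_2 = 307; c_2 = 65; a_3 = 140; c_3 = 50; a_4 = 55; b_4 = 221; c_4 = 22; a_5 = 197; b_5 = 316; c_5 = 63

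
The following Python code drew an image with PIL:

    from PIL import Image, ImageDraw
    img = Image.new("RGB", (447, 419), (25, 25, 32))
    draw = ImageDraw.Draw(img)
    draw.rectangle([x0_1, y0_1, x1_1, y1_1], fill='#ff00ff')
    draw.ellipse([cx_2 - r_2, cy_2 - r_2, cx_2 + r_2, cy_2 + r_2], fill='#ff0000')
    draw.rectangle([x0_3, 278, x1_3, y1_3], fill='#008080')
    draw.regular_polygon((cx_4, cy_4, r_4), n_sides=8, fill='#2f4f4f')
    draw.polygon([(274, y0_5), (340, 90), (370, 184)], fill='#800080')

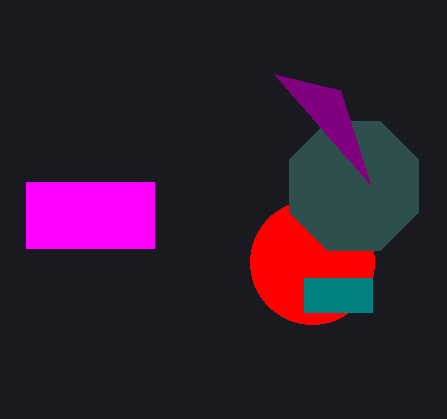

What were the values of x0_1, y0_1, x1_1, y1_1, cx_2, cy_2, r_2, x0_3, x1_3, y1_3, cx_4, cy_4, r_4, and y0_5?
x0_1 = 26
y0_1 = 182
x1_1 = 154
y1_1 = 248
cx_2 = 312
cy_2 = 262
r_2 = 62
x0_3 = 304
x1_3 = 372
y1_3 = 312
cx_4 = 354
cy_4 = 186
r_4 = 70
y0_5 = 74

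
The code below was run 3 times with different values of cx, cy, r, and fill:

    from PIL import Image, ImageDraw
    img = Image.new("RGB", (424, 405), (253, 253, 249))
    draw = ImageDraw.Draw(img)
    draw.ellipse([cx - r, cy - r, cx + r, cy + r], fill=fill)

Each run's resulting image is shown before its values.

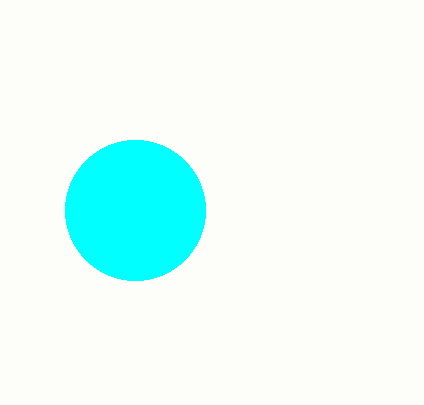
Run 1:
cx = 135, cy = 210, r = 70, fill = 'cyan'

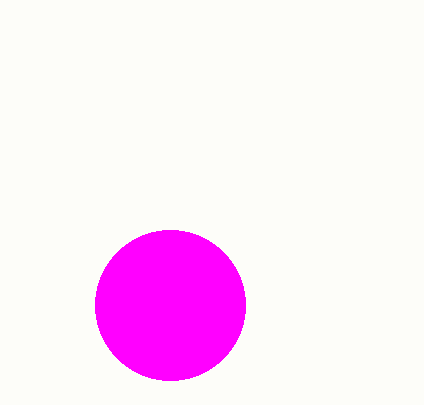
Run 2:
cx = 170; cy = 305; r = 75; fill = 'magenta'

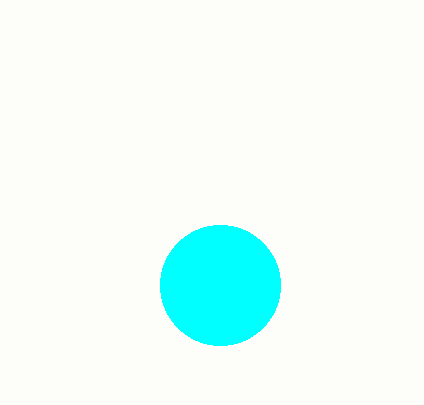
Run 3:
cx = 220; cy = 285; r = 60; fill = 'cyan'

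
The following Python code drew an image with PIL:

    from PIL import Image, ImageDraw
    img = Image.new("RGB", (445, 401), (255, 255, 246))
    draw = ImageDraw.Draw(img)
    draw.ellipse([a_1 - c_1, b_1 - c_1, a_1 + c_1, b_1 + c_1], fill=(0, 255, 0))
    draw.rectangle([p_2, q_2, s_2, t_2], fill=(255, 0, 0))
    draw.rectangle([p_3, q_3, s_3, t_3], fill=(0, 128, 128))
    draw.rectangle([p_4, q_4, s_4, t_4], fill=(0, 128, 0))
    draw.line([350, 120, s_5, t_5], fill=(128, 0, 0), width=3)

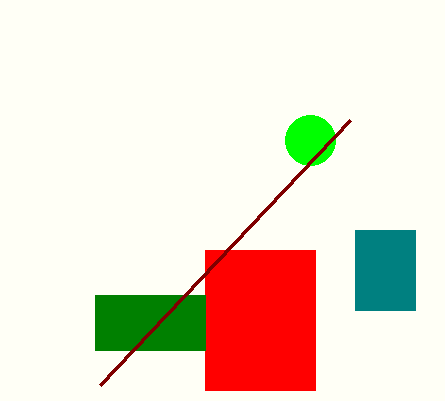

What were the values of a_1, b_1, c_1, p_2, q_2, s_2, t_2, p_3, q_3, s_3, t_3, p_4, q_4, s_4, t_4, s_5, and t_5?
a_1 = 310, b_1 = 140, c_1 = 25, p_2 = 205, q_2 = 250, s_2 = 315, t_2 = 390, p_3 = 355, q_3 = 230, s_3 = 415, t_3 = 310, p_4 = 95, q_4 = 295, s_4 = 205, t_4 = 350, s_5 = 100, t_5 = 385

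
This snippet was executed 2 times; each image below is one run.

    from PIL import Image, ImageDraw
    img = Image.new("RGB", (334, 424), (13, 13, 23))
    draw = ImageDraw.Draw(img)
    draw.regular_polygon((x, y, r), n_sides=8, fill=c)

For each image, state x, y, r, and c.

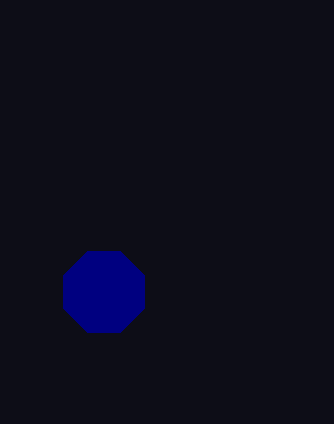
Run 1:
x = 104
y = 292
r = 44
c = 'navy'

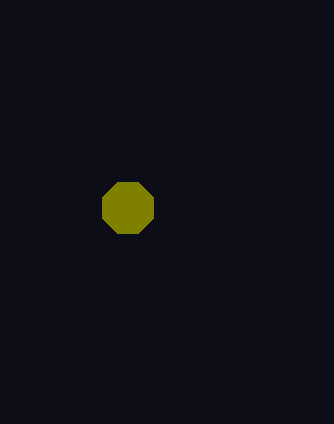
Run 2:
x = 128, y = 208, r = 28, c = 'olive'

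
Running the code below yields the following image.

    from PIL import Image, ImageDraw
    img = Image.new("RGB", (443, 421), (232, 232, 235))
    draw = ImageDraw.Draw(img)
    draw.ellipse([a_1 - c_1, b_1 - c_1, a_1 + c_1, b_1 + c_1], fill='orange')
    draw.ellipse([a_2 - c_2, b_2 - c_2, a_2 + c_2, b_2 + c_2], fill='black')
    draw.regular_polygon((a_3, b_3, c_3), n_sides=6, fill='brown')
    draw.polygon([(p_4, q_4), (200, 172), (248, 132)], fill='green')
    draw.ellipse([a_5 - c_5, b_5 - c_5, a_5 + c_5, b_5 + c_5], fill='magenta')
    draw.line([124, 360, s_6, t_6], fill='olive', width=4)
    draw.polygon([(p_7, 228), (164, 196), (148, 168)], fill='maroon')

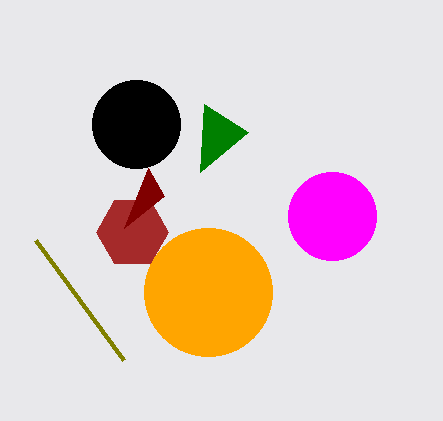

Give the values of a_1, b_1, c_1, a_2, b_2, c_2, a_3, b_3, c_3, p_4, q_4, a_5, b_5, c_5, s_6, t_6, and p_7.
a_1 = 208
b_1 = 292
c_1 = 64
a_2 = 136
b_2 = 124
c_2 = 44
a_3 = 132
b_3 = 232
c_3 = 36
p_4 = 204
q_4 = 104
a_5 = 332
b_5 = 216
c_5 = 44
s_6 = 36
t_6 = 240
p_7 = 124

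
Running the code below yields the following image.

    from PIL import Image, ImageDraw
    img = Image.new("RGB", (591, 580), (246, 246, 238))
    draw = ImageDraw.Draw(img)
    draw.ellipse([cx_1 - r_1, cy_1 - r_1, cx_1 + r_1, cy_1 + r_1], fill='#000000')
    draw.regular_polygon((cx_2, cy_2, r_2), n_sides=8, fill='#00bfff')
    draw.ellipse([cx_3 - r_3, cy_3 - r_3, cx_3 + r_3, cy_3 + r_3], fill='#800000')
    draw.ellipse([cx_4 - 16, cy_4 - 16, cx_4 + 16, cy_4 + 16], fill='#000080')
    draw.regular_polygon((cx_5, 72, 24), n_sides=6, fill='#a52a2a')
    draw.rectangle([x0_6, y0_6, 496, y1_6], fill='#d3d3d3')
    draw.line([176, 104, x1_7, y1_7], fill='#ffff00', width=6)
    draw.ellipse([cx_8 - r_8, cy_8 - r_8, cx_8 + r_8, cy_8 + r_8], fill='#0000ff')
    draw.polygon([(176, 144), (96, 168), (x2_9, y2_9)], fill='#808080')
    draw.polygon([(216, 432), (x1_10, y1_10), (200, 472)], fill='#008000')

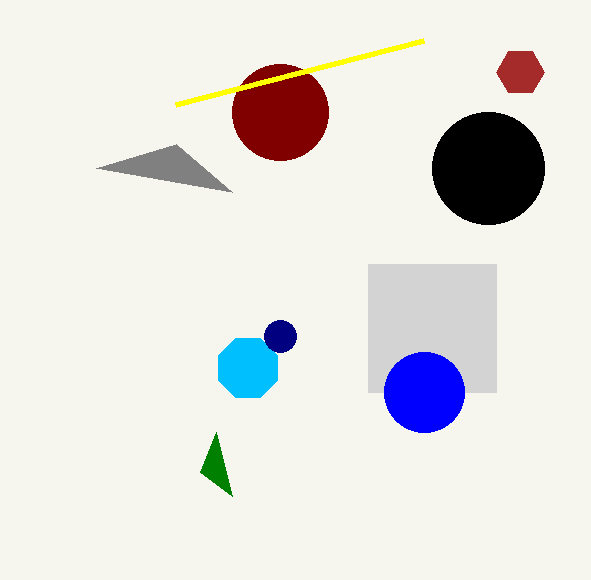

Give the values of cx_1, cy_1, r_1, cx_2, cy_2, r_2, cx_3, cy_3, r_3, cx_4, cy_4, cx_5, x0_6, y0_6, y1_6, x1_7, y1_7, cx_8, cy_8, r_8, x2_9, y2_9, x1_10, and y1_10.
cx_1 = 488, cy_1 = 168, r_1 = 56, cx_2 = 248, cy_2 = 368, r_2 = 32, cx_3 = 280, cy_3 = 112, r_3 = 48, cx_4 = 280, cy_4 = 336, cx_5 = 520, x0_6 = 368, y0_6 = 264, y1_6 = 392, x1_7 = 424, y1_7 = 40, cx_8 = 424, cy_8 = 392, r_8 = 40, x2_9 = 232, y2_9 = 192, x1_10 = 232, y1_10 = 496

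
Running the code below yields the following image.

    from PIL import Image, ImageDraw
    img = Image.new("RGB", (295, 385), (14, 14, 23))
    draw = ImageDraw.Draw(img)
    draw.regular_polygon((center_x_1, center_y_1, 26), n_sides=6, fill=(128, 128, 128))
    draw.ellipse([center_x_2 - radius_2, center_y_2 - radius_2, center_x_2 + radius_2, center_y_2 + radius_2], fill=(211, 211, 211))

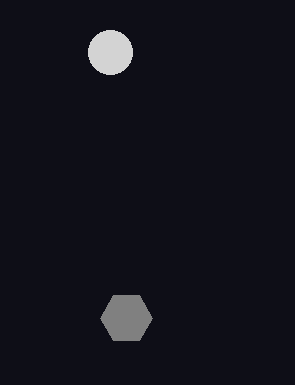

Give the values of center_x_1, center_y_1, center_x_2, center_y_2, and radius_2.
center_x_1 = 126, center_y_1 = 318, center_x_2 = 110, center_y_2 = 52, radius_2 = 22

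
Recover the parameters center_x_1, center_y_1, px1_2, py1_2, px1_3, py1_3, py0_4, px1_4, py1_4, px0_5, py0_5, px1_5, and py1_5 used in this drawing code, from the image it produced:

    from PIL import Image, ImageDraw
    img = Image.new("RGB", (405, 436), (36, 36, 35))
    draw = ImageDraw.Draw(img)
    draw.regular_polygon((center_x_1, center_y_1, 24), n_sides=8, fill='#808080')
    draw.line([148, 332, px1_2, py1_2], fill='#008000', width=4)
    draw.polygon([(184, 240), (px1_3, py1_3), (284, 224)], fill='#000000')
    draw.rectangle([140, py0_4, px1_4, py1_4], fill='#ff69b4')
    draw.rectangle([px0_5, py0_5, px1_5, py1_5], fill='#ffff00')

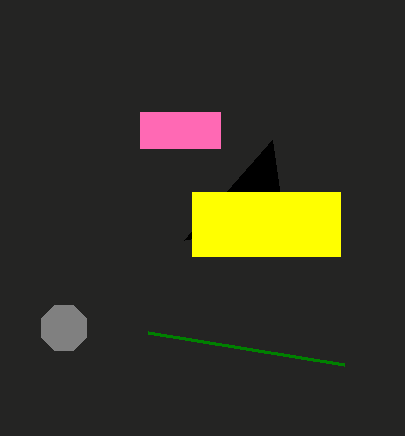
center_x_1 = 64, center_y_1 = 328, px1_2 = 344, py1_2 = 364, px1_3 = 272, py1_3 = 140, py0_4 = 112, px1_4 = 220, py1_4 = 148, px0_5 = 192, py0_5 = 192, px1_5 = 340, py1_5 = 256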